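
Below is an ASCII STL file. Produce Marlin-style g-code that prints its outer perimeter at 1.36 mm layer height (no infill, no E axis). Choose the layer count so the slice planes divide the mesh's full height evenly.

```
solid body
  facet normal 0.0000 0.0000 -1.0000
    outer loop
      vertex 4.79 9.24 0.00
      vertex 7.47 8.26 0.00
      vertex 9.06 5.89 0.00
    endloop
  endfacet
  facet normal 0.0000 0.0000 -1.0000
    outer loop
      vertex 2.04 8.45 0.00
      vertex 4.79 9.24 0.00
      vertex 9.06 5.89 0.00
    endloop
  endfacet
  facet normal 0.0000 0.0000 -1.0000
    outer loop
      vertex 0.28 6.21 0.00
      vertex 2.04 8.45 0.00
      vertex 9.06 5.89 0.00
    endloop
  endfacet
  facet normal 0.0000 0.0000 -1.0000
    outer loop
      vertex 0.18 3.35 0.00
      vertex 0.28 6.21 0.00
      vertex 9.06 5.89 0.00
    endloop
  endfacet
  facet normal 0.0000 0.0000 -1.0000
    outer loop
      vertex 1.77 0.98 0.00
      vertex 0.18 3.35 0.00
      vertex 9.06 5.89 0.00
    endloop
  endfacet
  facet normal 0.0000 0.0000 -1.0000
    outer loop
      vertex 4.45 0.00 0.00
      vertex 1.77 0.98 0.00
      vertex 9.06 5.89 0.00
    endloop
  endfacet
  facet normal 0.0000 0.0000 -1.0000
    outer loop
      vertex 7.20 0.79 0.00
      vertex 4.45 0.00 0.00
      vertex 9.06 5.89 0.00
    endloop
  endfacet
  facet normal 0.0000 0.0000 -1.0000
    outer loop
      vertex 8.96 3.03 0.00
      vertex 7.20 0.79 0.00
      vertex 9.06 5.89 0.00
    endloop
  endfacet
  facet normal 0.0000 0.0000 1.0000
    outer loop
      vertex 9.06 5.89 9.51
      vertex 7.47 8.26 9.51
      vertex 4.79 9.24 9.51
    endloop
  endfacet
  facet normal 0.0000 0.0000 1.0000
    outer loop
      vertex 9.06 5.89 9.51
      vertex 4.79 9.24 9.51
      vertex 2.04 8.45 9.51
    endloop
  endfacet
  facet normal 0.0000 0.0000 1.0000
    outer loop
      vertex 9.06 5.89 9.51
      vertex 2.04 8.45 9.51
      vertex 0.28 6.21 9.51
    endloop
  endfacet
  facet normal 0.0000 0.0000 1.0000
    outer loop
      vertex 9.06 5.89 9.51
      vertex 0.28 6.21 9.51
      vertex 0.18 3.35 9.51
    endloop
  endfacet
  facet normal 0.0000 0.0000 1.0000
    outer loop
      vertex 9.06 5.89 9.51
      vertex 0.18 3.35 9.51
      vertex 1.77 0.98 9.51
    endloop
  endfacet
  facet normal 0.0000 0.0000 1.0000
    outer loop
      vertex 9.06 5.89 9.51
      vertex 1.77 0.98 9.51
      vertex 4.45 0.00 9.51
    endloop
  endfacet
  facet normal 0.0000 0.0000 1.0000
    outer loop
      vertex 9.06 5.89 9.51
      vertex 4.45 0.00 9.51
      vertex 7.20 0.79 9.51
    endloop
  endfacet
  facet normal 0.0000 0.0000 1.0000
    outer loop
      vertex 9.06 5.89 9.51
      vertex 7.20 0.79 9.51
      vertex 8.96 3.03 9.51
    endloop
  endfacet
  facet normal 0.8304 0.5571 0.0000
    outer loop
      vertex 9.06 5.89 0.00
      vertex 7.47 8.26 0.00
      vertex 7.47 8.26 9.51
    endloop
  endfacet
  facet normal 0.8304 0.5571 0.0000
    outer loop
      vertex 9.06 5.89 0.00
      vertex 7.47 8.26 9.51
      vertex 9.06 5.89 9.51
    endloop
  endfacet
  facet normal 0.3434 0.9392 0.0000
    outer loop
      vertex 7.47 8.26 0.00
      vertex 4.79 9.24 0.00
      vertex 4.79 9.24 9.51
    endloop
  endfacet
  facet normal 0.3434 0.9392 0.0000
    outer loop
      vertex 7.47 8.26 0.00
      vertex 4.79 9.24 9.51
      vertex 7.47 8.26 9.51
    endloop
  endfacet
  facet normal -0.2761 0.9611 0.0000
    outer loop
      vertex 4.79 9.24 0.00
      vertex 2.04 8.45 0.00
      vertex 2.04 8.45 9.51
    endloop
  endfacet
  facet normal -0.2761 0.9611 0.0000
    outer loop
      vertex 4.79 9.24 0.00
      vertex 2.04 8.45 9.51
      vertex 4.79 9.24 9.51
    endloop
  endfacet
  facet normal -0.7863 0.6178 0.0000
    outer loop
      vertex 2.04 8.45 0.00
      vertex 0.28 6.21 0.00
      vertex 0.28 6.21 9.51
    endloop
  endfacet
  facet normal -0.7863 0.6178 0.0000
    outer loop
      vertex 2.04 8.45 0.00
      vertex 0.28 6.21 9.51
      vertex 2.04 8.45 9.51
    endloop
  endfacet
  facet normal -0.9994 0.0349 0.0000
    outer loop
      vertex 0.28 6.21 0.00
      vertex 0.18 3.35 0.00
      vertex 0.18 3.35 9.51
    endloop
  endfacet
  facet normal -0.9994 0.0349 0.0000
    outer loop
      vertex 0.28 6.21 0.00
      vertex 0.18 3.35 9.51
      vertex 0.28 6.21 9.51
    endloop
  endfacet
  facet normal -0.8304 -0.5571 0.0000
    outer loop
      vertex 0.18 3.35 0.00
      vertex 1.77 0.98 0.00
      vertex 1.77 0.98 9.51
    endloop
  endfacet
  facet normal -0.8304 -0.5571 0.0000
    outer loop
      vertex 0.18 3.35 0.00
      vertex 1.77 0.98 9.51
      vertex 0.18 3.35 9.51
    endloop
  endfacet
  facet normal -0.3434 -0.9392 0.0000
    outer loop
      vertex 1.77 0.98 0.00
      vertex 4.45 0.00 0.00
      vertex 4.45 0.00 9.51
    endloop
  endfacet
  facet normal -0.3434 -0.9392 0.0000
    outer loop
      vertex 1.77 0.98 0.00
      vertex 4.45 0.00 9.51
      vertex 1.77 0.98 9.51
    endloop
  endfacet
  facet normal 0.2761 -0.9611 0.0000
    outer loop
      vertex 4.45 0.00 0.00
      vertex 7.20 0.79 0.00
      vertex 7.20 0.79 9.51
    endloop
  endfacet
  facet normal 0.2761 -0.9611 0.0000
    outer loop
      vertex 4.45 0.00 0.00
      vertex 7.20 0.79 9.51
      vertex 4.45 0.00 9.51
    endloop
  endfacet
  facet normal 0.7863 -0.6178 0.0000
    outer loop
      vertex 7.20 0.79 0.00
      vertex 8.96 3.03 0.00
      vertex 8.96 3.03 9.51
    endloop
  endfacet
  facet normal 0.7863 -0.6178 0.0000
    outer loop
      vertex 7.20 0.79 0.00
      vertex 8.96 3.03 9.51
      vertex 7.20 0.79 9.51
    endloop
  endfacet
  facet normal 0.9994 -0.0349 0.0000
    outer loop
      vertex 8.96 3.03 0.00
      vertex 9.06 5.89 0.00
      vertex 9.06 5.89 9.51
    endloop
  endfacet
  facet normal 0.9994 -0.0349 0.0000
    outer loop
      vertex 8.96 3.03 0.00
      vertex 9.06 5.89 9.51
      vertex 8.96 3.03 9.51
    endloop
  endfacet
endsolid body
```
; perimeter-only toolpath
G21 ; units = mm
G90 ; absolute positioning
G28 ; home
; layer 1
G0 Z1.36
G0 X9.06 Y5.89
G1 X7.47 Y8.26
G1 X4.79 Y9.24
G1 X2.04 Y8.45
G1 X0.28 Y6.21
G1 X0.18 Y3.35
G1 X1.77 Y0.98
G1 X4.45 Y0.00
G1 X7.20 Y0.79
G1 X8.96 Y3.03
G1 X9.06 Y5.89
; layer 2
G0 Z2.72
G0 X9.06 Y5.89
G1 X7.47 Y8.26
G1 X4.79 Y9.24
G1 X2.04 Y8.45
G1 X0.28 Y6.21
G1 X0.18 Y3.35
G1 X1.77 Y0.98
G1 X4.45 Y0.00
G1 X7.20 Y0.79
G1 X8.96 Y3.03
G1 X9.06 Y5.89
; layer 3
G0 Z4.08
G0 X9.06 Y5.89
G1 X7.47 Y8.26
G1 X4.79 Y9.24
G1 X2.04 Y8.45
G1 X0.28 Y6.21
G1 X0.18 Y3.35
G1 X1.77 Y0.98
G1 X4.45 Y0.00
G1 X7.20 Y0.79
G1 X8.96 Y3.03
G1 X9.06 Y5.89
; layer 4
G0 Z5.43
G0 X9.06 Y5.89
G1 X7.47 Y8.26
G1 X4.79 Y9.24
G1 X2.04 Y8.45
G1 X0.28 Y6.21
G1 X0.18 Y3.35
G1 X1.77 Y0.98
G1 X4.45 Y0.00
G1 X7.20 Y0.79
G1 X8.96 Y3.03
G1 X9.06 Y5.89
; layer 5
G0 Z6.79
G0 X9.06 Y5.89
G1 X7.47 Y8.26
G1 X4.79 Y9.24
G1 X2.04 Y8.45
G1 X0.28 Y6.21
G1 X0.18 Y3.35
G1 X1.77 Y0.98
G1 X4.45 Y0.00
G1 X7.20 Y0.79
G1 X8.96 Y3.03
G1 X9.06 Y5.89
; layer 6
G0 Z8.15
G0 X9.06 Y5.89
G1 X7.47 Y8.26
G1 X4.79 Y9.24
G1 X2.04 Y8.45
G1 X0.28 Y6.21
G1 X0.18 Y3.35
G1 X1.77 Y0.98
G1 X4.45 Y0.00
G1 X7.20 Y0.79
G1 X8.96 Y3.03
G1 X9.06 Y5.89
; layer 7
G0 Z9.51
G0 X9.06 Y5.89
G1 X7.47 Y8.26
G1 X4.79 Y9.24
G1 X2.04 Y8.45
G1 X0.28 Y6.21
G1 X0.18 Y3.35
G1 X1.77 Y0.98
G1 X4.45 Y0.00
G1 X7.20 Y0.79
G1 X8.96 Y3.03
G1 X9.06 Y5.89
M2 ; end

The solid is a regular 10-sided prism (a cylinder approximated with 10 flat sides), circumscribed radius ≈ 4.62 mm, height ≈ 9.51 mm. Slicing at Δz = 1.36 mm — 7 equal slices spanning the solid's height, so layer i sits at z = i·h/7 — gives 7 non-empty perimeters. Each is a 10-segment closed polygon; G0 lifts to the layer z and rapids to the start vertex, then G1 traces the edges.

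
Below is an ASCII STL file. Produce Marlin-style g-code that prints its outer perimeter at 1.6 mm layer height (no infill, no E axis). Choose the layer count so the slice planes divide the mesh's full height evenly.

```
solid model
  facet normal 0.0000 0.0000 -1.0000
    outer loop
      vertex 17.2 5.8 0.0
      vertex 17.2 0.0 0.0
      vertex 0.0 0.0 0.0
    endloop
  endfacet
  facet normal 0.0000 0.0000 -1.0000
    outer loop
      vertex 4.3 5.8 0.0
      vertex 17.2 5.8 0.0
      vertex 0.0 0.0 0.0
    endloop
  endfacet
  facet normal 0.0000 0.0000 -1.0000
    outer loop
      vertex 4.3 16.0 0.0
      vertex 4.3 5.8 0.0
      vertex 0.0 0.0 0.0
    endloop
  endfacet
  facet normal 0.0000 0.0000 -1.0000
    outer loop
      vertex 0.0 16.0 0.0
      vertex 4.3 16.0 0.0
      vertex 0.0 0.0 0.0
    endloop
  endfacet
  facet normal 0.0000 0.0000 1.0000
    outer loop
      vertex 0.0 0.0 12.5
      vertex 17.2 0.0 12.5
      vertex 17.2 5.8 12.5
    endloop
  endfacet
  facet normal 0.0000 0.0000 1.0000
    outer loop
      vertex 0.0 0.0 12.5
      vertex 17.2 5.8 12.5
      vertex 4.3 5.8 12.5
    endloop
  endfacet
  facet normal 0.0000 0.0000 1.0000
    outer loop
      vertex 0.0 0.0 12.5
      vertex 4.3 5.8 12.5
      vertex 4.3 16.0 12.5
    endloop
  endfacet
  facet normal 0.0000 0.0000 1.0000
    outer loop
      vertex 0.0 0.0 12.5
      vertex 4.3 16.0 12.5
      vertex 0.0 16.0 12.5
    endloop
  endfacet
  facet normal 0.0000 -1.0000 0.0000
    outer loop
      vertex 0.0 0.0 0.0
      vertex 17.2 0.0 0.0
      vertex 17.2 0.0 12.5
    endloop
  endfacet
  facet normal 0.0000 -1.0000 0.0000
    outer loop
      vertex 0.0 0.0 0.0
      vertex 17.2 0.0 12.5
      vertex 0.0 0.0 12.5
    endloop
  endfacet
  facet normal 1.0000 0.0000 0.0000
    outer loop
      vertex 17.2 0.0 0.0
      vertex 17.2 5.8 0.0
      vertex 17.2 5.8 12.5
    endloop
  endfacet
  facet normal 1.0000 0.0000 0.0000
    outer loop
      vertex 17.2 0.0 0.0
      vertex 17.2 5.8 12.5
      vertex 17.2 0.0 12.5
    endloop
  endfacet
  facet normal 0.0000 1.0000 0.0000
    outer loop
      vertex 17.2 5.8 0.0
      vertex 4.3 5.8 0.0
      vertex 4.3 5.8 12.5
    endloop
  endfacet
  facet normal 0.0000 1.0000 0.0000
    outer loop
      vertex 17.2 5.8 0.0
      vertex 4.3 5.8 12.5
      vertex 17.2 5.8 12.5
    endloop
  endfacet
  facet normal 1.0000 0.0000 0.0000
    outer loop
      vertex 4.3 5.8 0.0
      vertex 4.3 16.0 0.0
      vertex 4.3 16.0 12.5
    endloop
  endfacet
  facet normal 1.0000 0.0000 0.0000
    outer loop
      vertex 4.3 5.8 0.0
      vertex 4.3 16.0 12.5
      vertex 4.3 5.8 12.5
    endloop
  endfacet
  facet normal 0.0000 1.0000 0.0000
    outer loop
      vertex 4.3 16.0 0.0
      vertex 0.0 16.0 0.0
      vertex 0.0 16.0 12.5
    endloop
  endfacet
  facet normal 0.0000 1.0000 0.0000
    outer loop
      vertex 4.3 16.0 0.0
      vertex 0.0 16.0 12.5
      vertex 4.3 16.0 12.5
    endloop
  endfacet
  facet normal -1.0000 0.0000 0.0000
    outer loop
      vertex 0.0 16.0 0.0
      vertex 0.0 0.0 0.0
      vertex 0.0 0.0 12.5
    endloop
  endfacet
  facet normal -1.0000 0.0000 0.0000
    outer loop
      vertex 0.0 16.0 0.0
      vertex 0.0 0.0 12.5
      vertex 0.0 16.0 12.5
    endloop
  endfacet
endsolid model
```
; perimeter-only toolpath
G21 ; units = mm
G90 ; absolute positioning
G28 ; home
; layer 1
G0 Z1.6
G0 X0.0 Y0.0
G1 X17.2 Y0.0
G1 X17.2 Y5.8
G1 X4.3 Y5.8
G1 X4.3 Y16.0
G1 X0.0 Y16.0
G1 X0.0 Y0.0
; layer 2
G0 Z3.1
G0 X0.0 Y0.0
G1 X17.2 Y0.0
G1 X17.2 Y5.8
G1 X4.3 Y5.8
G1 X4.3 Y16.0
G1 X0.0 Y16.0
G1 X0.0 Y0.0
; layer 3
G0 Z4.7
G0 X0.0 Y0.0
G1 X17.2 Y0.0
G1 X17.2 Y5.8
G1 X4.3 Y5.8
G1 X4.3 Y16.0
G1 X0.0 Y16.0
G1 X0.0 Y0.0
; layer 4
G0 Z6.2
G0 X0.0 Y0.0
G1 X17.2 Y0.0
G1 X17.2 Y5.8
G1 X4.3 Y5.8
G1 X4.3 Y16.0
G1 X0.0 Y16.0
G1 X0.0 Y0.0
; layer 5
G0 Z7.8
G0 X0.0 Y0.0
G1 X17.2 Y0.0
G1 X17.2 Y5.8
G1 X4.3 Y5.8
G1 X4.3 Y16.0
G1 X0.0 Y16.0
G1 X0.0 Y0.0
; layer 6
G0 Z9.4
G0 X0.0 Y0.0
G1 X17.2 Y0.0
G1 X17.2 Y5.8
G1 X4.3 Y5.8
G1 X4.3 Y16.0
G1 X0.0 Y16.0
G1 X0.0 Y0.0
; layer 7
G0 Z10.9
G0 X0.0 Y0.0
G1 X17.2 Y0.0
G1 X17.2 Y5.8
G1 X4.3 Y5.8
G1 X4.3 Y16.0
G1 X0.0 Y16.0
G1 X0.0 Y0.0
; layer 8
G0 Z12.5
G0 X0.0 Y0.0
G1 X17.2 Y0.0
G1 X17.2 Y5.8
G1 X4.3 Y5.8
G1 X4.3 Y16.0
G1 X0.0 Y16.0
G1 X0.0 Y0.0
M2 ; end

The solid is an L-shaped prism: outer 17.2 × 16 mm, arm thicknesses ≈ 5.8 mm (horizontal) and 4.3 mm (vertical), extruded 12.5 mm in z. Slicing at Δz = 1.6 mm — 8 equal slices spanning the solid's height, so layer i sits at z = i·h/8 — gives 8 non-empty perimeters. Each is a 6-segment closed polygon; G0 lifts to the layer z and rapids to the start vertex, then G1 traces the edges.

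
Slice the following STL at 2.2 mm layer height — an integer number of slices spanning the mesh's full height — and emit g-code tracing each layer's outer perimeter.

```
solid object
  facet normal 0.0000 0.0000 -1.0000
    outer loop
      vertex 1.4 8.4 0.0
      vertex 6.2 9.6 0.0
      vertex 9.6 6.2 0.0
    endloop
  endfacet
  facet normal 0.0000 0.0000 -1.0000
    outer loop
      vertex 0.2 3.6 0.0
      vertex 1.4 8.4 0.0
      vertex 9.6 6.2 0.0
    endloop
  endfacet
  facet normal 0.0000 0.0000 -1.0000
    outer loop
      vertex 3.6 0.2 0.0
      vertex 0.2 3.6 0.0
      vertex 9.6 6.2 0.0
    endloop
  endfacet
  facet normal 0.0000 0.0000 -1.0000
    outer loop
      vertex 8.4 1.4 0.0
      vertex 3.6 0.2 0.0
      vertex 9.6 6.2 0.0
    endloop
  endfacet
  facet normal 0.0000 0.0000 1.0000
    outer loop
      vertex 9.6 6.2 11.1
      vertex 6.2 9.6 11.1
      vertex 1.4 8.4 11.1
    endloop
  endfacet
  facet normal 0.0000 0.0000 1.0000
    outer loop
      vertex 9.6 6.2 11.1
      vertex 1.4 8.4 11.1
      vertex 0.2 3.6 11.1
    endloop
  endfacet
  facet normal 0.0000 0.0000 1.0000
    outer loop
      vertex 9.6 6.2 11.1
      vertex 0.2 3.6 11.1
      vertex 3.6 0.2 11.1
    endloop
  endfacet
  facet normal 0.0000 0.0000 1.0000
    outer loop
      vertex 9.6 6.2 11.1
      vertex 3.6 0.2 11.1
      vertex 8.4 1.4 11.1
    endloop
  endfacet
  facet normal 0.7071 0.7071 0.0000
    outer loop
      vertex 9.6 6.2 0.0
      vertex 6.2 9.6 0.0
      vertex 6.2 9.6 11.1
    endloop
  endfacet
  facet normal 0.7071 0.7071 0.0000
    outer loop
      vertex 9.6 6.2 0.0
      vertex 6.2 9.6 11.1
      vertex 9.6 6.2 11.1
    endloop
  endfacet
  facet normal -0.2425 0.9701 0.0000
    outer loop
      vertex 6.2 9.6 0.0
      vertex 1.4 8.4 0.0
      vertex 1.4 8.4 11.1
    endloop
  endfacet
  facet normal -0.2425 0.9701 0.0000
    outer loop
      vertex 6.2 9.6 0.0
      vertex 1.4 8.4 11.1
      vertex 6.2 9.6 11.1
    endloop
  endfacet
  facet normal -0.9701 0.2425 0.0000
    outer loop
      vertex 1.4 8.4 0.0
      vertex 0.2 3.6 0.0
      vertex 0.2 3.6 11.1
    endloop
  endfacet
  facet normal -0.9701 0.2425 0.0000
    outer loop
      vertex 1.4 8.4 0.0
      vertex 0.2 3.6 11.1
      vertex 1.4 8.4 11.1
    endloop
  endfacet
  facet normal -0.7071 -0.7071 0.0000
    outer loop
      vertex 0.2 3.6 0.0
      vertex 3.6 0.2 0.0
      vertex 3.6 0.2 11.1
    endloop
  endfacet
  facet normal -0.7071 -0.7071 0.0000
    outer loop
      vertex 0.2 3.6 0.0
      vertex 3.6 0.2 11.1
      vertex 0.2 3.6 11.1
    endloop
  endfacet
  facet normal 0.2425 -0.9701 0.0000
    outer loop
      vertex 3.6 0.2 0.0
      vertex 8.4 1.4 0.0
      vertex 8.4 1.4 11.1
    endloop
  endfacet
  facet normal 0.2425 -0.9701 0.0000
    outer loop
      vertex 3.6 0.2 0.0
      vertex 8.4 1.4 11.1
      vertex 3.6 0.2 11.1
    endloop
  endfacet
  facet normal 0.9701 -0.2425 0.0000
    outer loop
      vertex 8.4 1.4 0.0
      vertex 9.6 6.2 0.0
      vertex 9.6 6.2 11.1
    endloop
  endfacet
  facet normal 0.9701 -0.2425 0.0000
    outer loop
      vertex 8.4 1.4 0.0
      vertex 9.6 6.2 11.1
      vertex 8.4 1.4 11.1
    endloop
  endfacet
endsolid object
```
; perimeter-only toolpath
G21 ; units = mm
G90 ; absolute positioning
G28 ; home
; layer 1
G0 Z2.2
G0 X9.6 Y6.2
G1 X6.2 Y9.6
G1 X1.4 Y8.4
G1 X0.2 Y3.6
G1 X3.6 Y0.2
G1 X8.4 Y1.4
G1 X9.6 Y6.2
; layer 2
G0 Z4.4
G0 X9.6 Y6.2
G1 X6.2 Y9.6
G1 X1.4 Y8.4
G1 X0.2 Y3.6
G1 X3.6 Y0.2
G1 X8.4 Y1.4
G1 X9.6 Y6.2
; layer 3
G0 Z6.7
G0 X9.6 Y6.2
G1 X6.2 Y9.6
G1 X1.4 Y8.4
G1 X0.2 Y3.6
G1 X3.6 Y0.2
G1 X8.4 Y1.4
G1 X9.6 Y6.2
; layer 4
G0 Z8.9
G0 X9.6 Y6.2
G1 X6.2 Y9.6
G1 X1.4 Y8.4
G1 X0.2 Y3.6
G1 X3.6 Y0.2
G1 X8.4 Y1.4
G1 X9.6 Y6.2
; layer 5
G0 Z11.1
G0 X9.6 Y6.2
G1 X6.2 Y9.6
G1 X1.4 Y8.4
G1 X0.2 Y3.6
G1 X3.6 Y0.2
G1 X8.4 Y1.4
G1 X9.6 Y6.2
M2 ; end

The solid is a regular 6-sided prism (a cylinder approximated with 6 flat sides), circumscribed radius ≈ 4.9 mm, height ≈ 11.1 mm. Slicing at Δz = 2.2 mm — 5 equal slices spanning the solid's height, so layer i sits at z = i·h/5 — gives 5 non-empty perimeters. Each is a 6-segment closed polygon; G0 lifts to the layer z and rapids to the start vertex, then G1 traces the edges.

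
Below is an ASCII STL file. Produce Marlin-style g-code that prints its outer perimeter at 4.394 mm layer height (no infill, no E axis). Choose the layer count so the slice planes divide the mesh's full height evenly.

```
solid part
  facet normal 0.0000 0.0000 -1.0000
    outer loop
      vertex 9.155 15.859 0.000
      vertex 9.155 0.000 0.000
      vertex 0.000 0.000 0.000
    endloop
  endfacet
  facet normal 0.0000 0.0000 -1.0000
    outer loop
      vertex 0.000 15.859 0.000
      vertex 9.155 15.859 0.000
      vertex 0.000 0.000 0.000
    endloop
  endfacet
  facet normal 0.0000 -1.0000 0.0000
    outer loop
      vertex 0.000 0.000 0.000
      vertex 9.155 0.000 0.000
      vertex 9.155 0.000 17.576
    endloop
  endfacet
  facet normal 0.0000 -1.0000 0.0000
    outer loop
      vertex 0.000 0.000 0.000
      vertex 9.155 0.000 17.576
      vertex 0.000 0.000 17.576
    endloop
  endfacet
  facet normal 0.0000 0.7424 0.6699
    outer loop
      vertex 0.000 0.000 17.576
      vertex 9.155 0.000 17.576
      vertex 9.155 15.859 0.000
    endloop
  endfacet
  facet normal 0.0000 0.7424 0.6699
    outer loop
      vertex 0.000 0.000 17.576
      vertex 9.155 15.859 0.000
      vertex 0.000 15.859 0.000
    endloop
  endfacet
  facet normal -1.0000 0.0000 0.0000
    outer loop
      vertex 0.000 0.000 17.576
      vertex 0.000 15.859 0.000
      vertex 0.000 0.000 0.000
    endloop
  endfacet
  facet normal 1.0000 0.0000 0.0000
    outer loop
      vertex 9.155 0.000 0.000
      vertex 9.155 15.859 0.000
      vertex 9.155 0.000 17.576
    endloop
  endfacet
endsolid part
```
; perimeter-only toolpath
G21 ; units = mm
G90 ; absolute positioning
G28 ; home
; layer 1
G0 Z4.394
G0 X0.000 Y0.000
G1 X9.155 Y0.000
G1 X9.155 Y11.894
G1 X0.000 Y11.894
G1 X0.000 Y0.000
; layer 2
G0 Z8.788
G0 X0.000 Y0.000
G1 X9.155 Y0.000
G1 X9.155 Y7.929
G1 X0.000 Y7.929
G1 X0.000 Y0.000
; layer 3
G0 Z13.182
G0 X0.000 Y0.000
G1 X9.155 Y0.000
G1 X9.155 Y3.965
G1 X0.000 Y3.965
G1 X0.000 Y0.000
M2 ; end

The solid is a wedge (ramp): 9.15 × 15.9 mm base, rising to 17.6 mm along the y=0 edge and sloping linearly to z=0 at y=15.9. Slicing at Δz = 4.394 mm — 4 equal slices spanning the solid's height, so layer i sits at z = i·h/4 — gives 3 non-empty perimeters. Each is a 4-segment closed polygon; G0 lifts to the layer z and rapids to the start vertex, then G1 traces the edges. The cross-section shrinks linearly with z (the slice at the apex is degenerate and omitted).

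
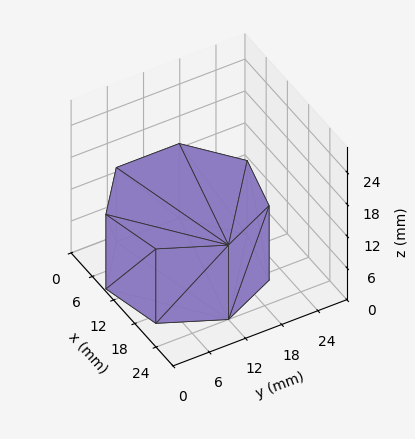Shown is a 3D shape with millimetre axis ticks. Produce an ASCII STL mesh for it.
Reading the render: the shape is a regular 7-sided prism (a cylinder approximated with 7 flat sides), circumscribed radius ≈ 12 mm, height ≈ 14 mm (dimensions read to the nearest mm from the axis ticks). For the STL, each face is triangulated and given an outward normal.

solid part
  facet normal 0.0000 0.0000 -1.0000
    outer loop
      vertex 9.33 23.70 0.00
      vertex 19.48 21.38 0.00
      vertex 24.00 12.00 0.00
    endloop
  endfacet
  facet normal 0.0000 0.0000 -1.0000
    outer loop
      vertex 1.19 17.21 0.00
      vertex 9.33 23.70 0.00
      vertex 24.00 12.00 0.00
    endloop
  endfacet
  facet normal 0.0000 0.0000 -1.0000
    outer loop
      vertex 1.19 6.79 0.00
      vertex 1.19 17.21 0.00
      vertex 24.00 12.00 0.00
    endloop
  endfacet
  facet normal 0.0000 0.0000 -1.0000
    outer loop
      vertex 9.33 0.30 0.00
      vertex 1.19 6.79 0.00
      vertex 24.00 12.00 0.00
    endloop
  endfacet
  facet normal 0.0000 0.0000 -1.0000
    outer loop
      vertex 19.48 2.62 0.00
      vertex 9.33 0.30 0.00
      vertex 24.00 12.00 0.00
    endloop
  endfacet
  facet normal 0.0000 0.0000 1.0000
    outer loop
      vertex 24.00 12.00 14.00
      vertex 19.48 21.38 14.00
      vertex 9.33 23.70 14.00
    endloop
  endfacet
  facet normal 0.0000 0.0000 1.0000
    outer loop
      vertex 24.00 12.00 14.00
      vertex 9.33 23.70 14.00
      vertex 1.19 17.21 14.00
    endloop
  endfacet
  facet normal 0.0000 0.0000 1.0000
    outer loop
      vertex 24.00 12.00 14.00
      vertex 1.19 17.21 14.00
      vertex 1.19 6.79 14.00
    endloop
  endfacet
  facet normal 0.0000 0.0000 1.0000
    outer loop
      vertex 24.00 12.00 14.00
      vertex 1.19 6.79 14.00
      vertex 9.33 0.30 14.00
    endloop
  endfacet
  facet normal 0.0000 0.0000 1.0000
    outer loop
      vertex 24.00 12.00 14.00
      vertex 9.33 0.30 14.00
      vertex 19.48 2.62 14.00
    endloop
  endfacet
  facet normal 0.9009 0.4341 0.0000
    outer loop
      vertex 24.00 12.00 0.00
      vertex 19.48 21.38 0.00
      vertex 19.48 21.38 14.00
    endloop
  endfacet
  facet normal 0.9009 0.4341 0.0000
    outer loop
      vertex 24.00 12.00 0.00
      vertex 19.48 21.38 14.00
      vertex 24.00 12.00 14.00
    endloop
  endfacet
  facet normal 0.2228 0.9749 0.0000
    outer loop
      vertex 19.48 21.38 0.00
      vertex 9.33 23.70 0.00
      vertex 9.33 23.70 14.00
    endloop
  endfacet
  facet normal 0.2228 0.9749 0.0000
    outer loop
      vertex 19.48 21.38 0.00
      vertex 9.33 23.70 14.00
      vertex 19.48 21.38 14.00
    endloop
  endfacet
  facet normal -0.6234 0.7819 0.0000
    outer loop
      vertex 9.33 23.70 0.00
      vertex 1.19 17.21 0.00
      vertex 1.19 17.21 14.00
    endloop
  endfacet
  facet normal -0.6234 0.7819 0.0000
    outer loop
      vertex 9.33 23.70 0.00
      vertex 1.19 17.21 14.00
      vertex 9.33 23.70 14.00
    endloop
  endfacet
  facet normal -1.0000 0.0000 0.0000
    outer loop
      vertex 1.19 17.21 0.00
      vertex 1.19 6.79 0.00
      vertex 1.19 6.79 14.00
    endloop
  endfacet
  facet normal -1.0000 0.0000 0.0000
    outer loop
      vertex 1.19 17.21 0.00
      vertex 1.19 6.79 14.00
      vertex 1.19 17.21 14.00
    endloop
  endfacet
  facet normal -0.6234 -0.7819 0.0000
    outer loop
      vertex 1.19 6.79 0.00
      vertex 9.33 0.30 0.00
      vertex 9.33 0.30 14.00
    endloop
  endfacet
  facet normal -0.6234 -0.7819 0.0000
    outer loop
      vertex 1.19 6.79 0.00
      vertex 9.33 0.30 14.00
      vertex 1.19 6.79 14.00
    endloop
  endfacet
  facet normal 0.2228 -0.9749 0.0000
    outer loop
      vertex 9.33 0.30 0.00
      vertex 19.48 2.62 0.00
      vertex 19.48 2.62 14.00
    endloop
  endfacet
  facet normal 0.2228 -0.9749 0.0000
    outer loop
      vertex 9.33 0.30 0.00
      vertex 19.48 2.62 14.00
      vertex 9.33 0.30 14.00
    endloop
  endfacet
  facet normal 0.9009 -0.4341 0.0000
    outer loop
      vertex 19.48 2.62 0.00
      vertex 24.00 12.00 0.00
      vertex 24.00 12.00 14.00
    endloop
  endfacet
  facet normal 0.9009 -0.4341 0.0000
    outer loop
      vertex 19.48 2.62 0.00
      vertex 24.00 12.00 14.00
      vertex 19.48 2.62 14.00
    endloop
  endfacet
endsolid part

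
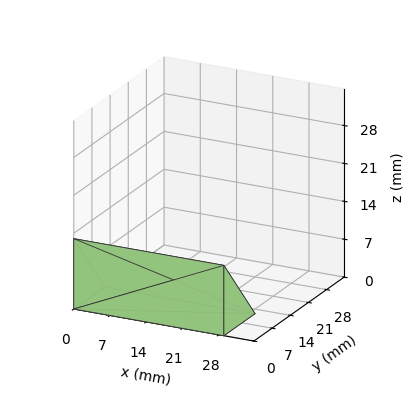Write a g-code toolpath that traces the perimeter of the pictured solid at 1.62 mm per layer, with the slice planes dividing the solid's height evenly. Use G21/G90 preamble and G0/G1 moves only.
Reading the render: the shape is a wedge (ramp): 29 × 12 mm base, rising to 13 mm along the y=0 edge and sloping linearly to z=0 at y=12 (dimensions read to the nearest mm from the axis ticks). For the g-code, the solid's height is divided into equal slices at the stated Δz and each level perimeter traced with G1 moves after a G0 lift.

; perimeter-only toolpath
G21 ; units = mm
G90 ; absolute positioning
G28 ; home
; layer 1
G0 Z1.62
G0 X0.00 Y0.00
G1 X29.00 Y0.00
G1 X29.00 Y10.50
G1 X0.00 Y10.50
G1 X0.00 Y0.00
; layer 2
G0 Z3.25
G0 X0.00 Y0.00
G1 X29.00 Y0.00
G1 X29.00 Y9.00
G1 X0.00 Y9.00
G1 X0.00 Y0.00
; layer 3
G0 Z4.88
G0 X0.00 Y0.00
G1 X29.00 Y0.00
G1 X29.00 Y7.50
G1 X0.00 Y7.50
G1 X0.00 Y0.00
; layer 4
G0 Z6.50
G0 X0.00 Y0.00
G1 X29.00 Y0.00
G1 X29.00 Y6.00
G1 X0.00 Y6.00
G1 X0.00 Y0.00
; layer 5
G0 Z8.12
G0 X0.00 Y0.00
G1 X29.00 Y0.00
G1 X29.00 Y4.50
G1 X0.00 Y4.50
G1 X0.00 Y0.00
; layer 6
G0 Z9.75
G0 X0.00 Y0.00
G1 X29.00 Y0.00
G1 X29.00 Y3.00
G1 X0.00 Y3.00
G1 X0.00 Y0.00
; layer 7
G0 Z11.38
G0 X0.00 Y0.00
G1 X29.00 Y0.00
G1 X29.00 Y1.50
G1 X0.00 Y1.50
G1 X0.00 Y0.00
M2 ; end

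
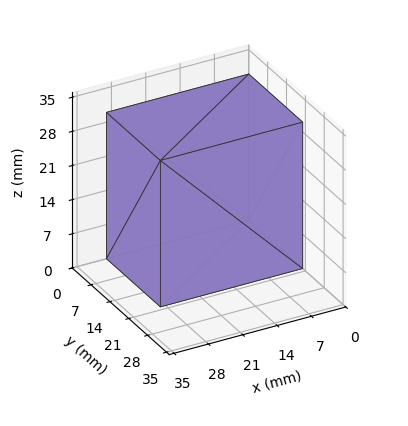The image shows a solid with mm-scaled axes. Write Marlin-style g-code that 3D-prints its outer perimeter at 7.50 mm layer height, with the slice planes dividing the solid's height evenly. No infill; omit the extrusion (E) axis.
Reading the render: the shape is a rectangular box, roughly 29 × 20 mm footprint and 30 mm tall (dimensions read to the nearest mm from the axis ticks). For the g-code, the solid's height is divided into equal slices at the stated Δz and each level perimeter traced with G1 moves after a G0 lift.

; perimeter-only toolpath
G21 ; units = mm
G90 ; absolute positioning
G28 ; home
; layer 1
G0 Z7.50
G0 X0.00 Y0.00
G1 X29.00 Y0.00
G1 X29.00 Y20.00
G1 X0.00 Y20.00
G1 X0.00 Y0.00
; layer 2
G0 Z15.00
G0 X0.00 Y0.00
G1 X29.00 Y0.00
G1 X29.00 Y20.00
G1 X0.00 Y20.00
G1 X0.00 Y0.00
; layer 3
G0 Z22.50
G0 X0.00 Y0.00
G1 X29.00 Y0.00
G1 X29.00 Y20.00
G1 X0.00 Y20.00
G1 X0.00 Y0.00
; layer 4
G0 Z30.00
G0 X0.00 Y0.00
G1 X29.00 Y0.00
G1 X29.00 Y20.00
G1 X0.00 Y20.00
G1 X0.00 Y0.00
M2 ; end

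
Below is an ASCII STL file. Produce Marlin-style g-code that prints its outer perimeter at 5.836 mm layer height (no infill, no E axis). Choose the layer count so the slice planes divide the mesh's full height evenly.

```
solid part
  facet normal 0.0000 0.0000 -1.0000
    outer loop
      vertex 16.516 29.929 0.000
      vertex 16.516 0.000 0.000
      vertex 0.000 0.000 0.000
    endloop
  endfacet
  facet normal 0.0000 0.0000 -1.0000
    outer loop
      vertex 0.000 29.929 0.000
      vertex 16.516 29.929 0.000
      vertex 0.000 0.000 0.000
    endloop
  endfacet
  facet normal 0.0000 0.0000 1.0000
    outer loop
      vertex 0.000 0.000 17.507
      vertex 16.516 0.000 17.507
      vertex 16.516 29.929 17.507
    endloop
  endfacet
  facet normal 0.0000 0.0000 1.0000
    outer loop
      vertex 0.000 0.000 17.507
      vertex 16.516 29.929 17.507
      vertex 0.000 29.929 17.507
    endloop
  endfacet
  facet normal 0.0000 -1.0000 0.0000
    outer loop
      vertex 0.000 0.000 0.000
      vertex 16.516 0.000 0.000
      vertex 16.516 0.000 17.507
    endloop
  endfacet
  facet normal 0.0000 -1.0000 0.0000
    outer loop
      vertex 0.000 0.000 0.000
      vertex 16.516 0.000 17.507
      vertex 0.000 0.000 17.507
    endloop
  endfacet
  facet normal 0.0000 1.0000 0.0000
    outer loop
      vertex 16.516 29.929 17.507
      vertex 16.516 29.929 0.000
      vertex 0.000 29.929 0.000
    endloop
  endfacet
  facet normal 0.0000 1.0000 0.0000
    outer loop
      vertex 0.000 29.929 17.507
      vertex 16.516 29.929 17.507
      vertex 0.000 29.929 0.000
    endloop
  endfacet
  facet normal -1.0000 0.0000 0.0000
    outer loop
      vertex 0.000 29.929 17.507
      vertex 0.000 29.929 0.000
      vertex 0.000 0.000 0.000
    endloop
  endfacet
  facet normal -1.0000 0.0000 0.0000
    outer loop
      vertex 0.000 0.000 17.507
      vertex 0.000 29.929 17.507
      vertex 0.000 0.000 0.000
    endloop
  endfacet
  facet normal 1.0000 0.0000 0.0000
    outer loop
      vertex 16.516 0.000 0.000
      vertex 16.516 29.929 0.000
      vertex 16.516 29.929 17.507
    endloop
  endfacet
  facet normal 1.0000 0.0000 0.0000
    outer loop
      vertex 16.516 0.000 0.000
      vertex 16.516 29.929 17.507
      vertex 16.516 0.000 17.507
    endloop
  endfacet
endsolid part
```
; perimeter-only toolpath
G21 ; units = mm
G90 ; absolute positioning
G28 ; home
; layer 1
G0 Z5.836
G0 X0.000 Y0.000
G1 X16.516 Y0.000
G1 X16.516 Y29.929
G1 X0.000 Y29.929
G1 X0.000 Y0.000
; layer 2
G0 Z11.671
G0 X0.000 Y0.000
G1 X16.516 Y0.000
G1 X16.516 Y29.929
G1 X0.000 Y29.929
G1 X0.000 Y0.000
; layer 3
G0 Z17.507
G0 X0.000 Y0.000
G1 X16.516 Y0.000
G1 X16.516 Y29.929
G1 X0.000 Y29.929
G1 X0.000 Y0.000
M2 ; end

The solid is a rectangular box, roughly 16.5 × 29.9 mm footprint and 17.5 mm tall. Slicing at Δz = 5.836 mm — 3 equal slices spanning the solid's height, so layer i sits at z = i·h/3 — gives 3 non-empty perimeters. Each is a 4-segment closed polygon; G0 lifts to the layer z and rapids to the start vertex, then G1 traces the edges.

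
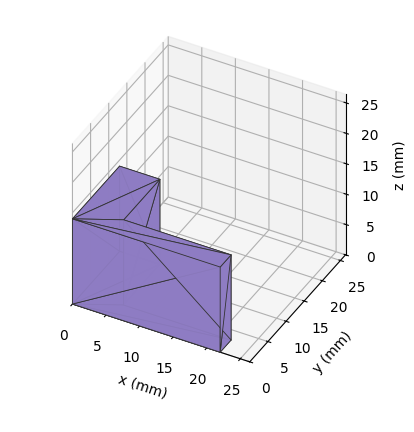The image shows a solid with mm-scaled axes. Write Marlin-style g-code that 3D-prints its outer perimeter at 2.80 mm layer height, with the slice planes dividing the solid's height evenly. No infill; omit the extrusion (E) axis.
Reading the render: the shape is an L-shaped prism: outer 22 × 13 mm, arm thicknesses ≈ 3 mm (horizontal) and 6 mm (vertical), extruded 14 mm in z (dimensions read to the nearest mm from the axis ticks). For the g-code, the solid's height is divided into equal slices at the stated Δz and each level perimeter traced with G1 moves after a G0 lift.

; perimeter-only toolpath
G21 ; units = mm
G90 ; absolute positioning
G28 ; home
; layer 1
G0 Z2.80
G0 X0.00 Y0.00
G1 X22.00 Y0.00
G1 X22.00 Y3.00
G1 X6.00 Y3.00
G1 X6.00 Y13.00
G1 X0.00 Y13.00
G1 X0.00 Y0.00
; layer 2
G0 Z5.60
G0 X0.00 Y0.00
G1 X22.00 Y0.00
G1 X22.00 Y3.00
G1 X6.00 Y3.00
G1 X6.00 Y13.00
G1 X0.00 Y13.00
G1 X0.00 Y0.00
; layer 3
G0 Z8.40
G0 X0.00 Y0.00
G1 X22.00 Y0.00
G1 X22.00 Y3.00
G1 X6.00 Y3.00
G1 X6.00 Y13.00
G1 X0.00 Y13.00
G1 X0.00 Y0.00
; layer 4
G0 Z11.20
G0 X0.00 Y0.00
G1 X22.00 Y0.00
G1 X22.00 Y3.00
G1 X6.00 Y3.00
G1 X6.00 Y13.00
G1 X0.00 Y13.00
G1 X0.00 Y0.00
; layer 5
G0 Z14.00
G0 X0.00 Y0.00
G1 X22.00 Y0.00
G1 X22.00 Y3.00
G1 X6.00 Y3.00
G1 X6.00 Y13.00
G1 X0.00 Y13.00
G1 X0.00 Y0.00
M2 ; end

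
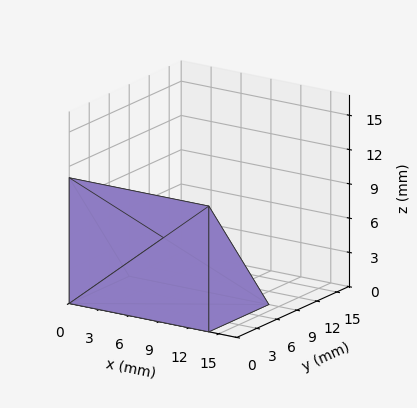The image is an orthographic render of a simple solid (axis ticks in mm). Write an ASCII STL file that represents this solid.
Reading the render: the shape is a wedge (ramp): 14 × 9 mm base, rising to 11 mm along the y=0 edge and sloping linearly to z=0 at y=9 (dimensions read to the nearest mm from the axis ticks). For the STL, each face is triangulated and given an outward normal.

solid part
  facet normal 0.0000 0.0000 -1.0000
    outer loop
      vertex 14.0 9.0 0.0
      vertex 14.0 0.0 0.0
      vertex 0.0 0.0 0.0
    endloop
  endfacet
  facet normal 0.0000 0.0000 -1.0000
    outer loop
      vertex 0.0 9.0 0.0
      vertex 14.0 9.0 0.0
      vertex 0.0 0.0 0.0
    endloop
  endfacet
  facet normal 0.0000 -1.0000 0.0000
    outer loop
      vertex 0.0 0.0 0.0
      vertex 14.0 0.0 0.0
      vertex 14.0 0.0 11.0
    endloop
  endfacet
  facet normal 0.0000 -1.0000 0.0000
    outer loop
      vertex 0.0 0.0 0.0
      vertex 14.0 0.0 11.0
      vertex 0.0 0.0 11.0
    endloop
  endfacet
  facet normal 0.0000 0.7740 0.6332
    outer loop
      vertex 0.0 0.0 11.0
      vertex 14.0 0.0 11.0
      vertex 14.0 9.0 0.0
    endloop
  endfacet
  facet normal 0.0000 0.7740 0.6332
    outer loop
      vertex 0.0 0.0 11.0
      vertex 14.0 9.0 0.0
      vertex 0.0 9.0 0.0
    endloop
  endfacet
  facet normal -1.0000 0.0000 0.0000
    outer loop
      vertex 0.0 0.0 11.0
      vertex 0.0 9.0 0.0
      vertex 0.0 0.0 0.0
    endloop
  endfacet
  facet normal 1.0000 0.0000 0.0000
    outer loop
      vertex 14.0 0.0 0.0
      vertex 14.0 9.0 0.0
      vertex 14.0 0.0 11.0
    endloop
  endfacet
endsolid part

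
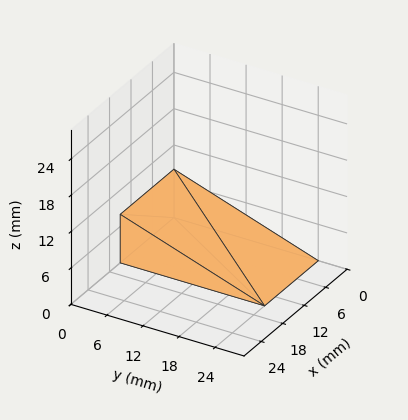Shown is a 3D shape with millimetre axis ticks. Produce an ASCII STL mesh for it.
Reading the render: the shape is a wedge (ramp): 15 × 24 mm base, rising to 8 mm along the y=0 edge and sloping linearly to z=0 at y=24 (dimensions read to the nearest mm from the axis ticks). For the STL, each face is triangulated and given an outward normal.

solid part
  facet normal 0.0000 0.0000 -1.0000
    outer loop
      vertex 15.0 24.0 0.0
      vertex 15.0 0.0 0.0
      vertex 0.0 0.0 0.0
    endloop
  endfacet
  facet normal 0.0000 0.0000 -1.0000
    outer loop
      vertex 0.0 24.0 0.0
      vertex 15.0 24.0 0.0
      vertex 0.0 0.0 0.0
    endloop
  endfacet
  facet normal 0.0000 -1.0000 0.0000
    outer loop
      vertex 0.0 0.0 0.0
      vertex 15.0 0.0 0.0
      vertex 15.0 0.0 8.0
    endloop
  endfacet
  facet normal 0.0000 -1.0000 0.0000
    outer loop
      vertex 0.0 0.0 0.0
      vertex 15.0 0.0 8.0
      vertex 0.0 0.0 8.0
    endloop
  endfacet
  facet normal 0.0000 0.3162 0.9487
    outer loop
      vertex 0.0 0.0 8.0
      vertex 15.0 0.0 8.0
      vertex 15.0 24.0 0.0
    endloop
  endfacet
  facet normal 0.0000 0.3162 0.9487
    outer loop
      vertex 0.0 0.0 8.0
      vertex 15.0 24.0 0.0
      vertex 0.0 24.0 0.0
    endloop
  endfacet
  facet normal -1.0000 0.0000 0.0000
    outer loop
      vertex 0.0 0.0 8.0
      vertex 0.0 24.0 0.0
      vertex 0.0 0.0 0.0
    endloop
  endfacet
  facet normal 1.0000 0.0000 0.0000
    outer loop
      vertex 15.0 0.0 0.0
      vertex 15.0 24.0 0.0
      vertex 15.0 0.0 8.0
    endloop
  endfacet
endsolid part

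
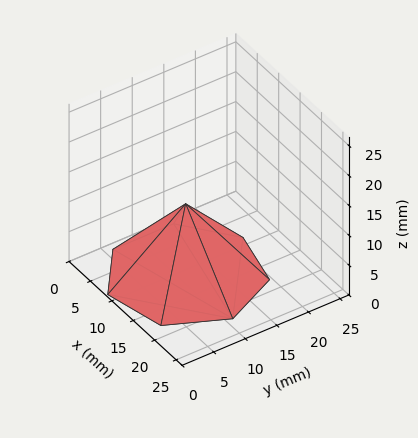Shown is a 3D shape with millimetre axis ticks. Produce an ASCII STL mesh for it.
Reading the render: the shape is a regular 7-sided pyramid, base circumscribed radius ≈ 11 mm, apex at z ≈ 12 mm (dimensions read to the nearest mm from the axis ticks). For the STL, each face is triangulated and given an outward normal.

solid part
  facet normal 0.0000 0.0000 -1.0000
    outer loop
      vertex 8.6 21.7 0.0
      vertex 17.9 19.6 0.0
      vertex 22.0 11.0 0.0
    endloop
  endfacet
  facet normal 0.0000 0.0000 -1.0000
    outer loop
      vertex 1.1 15.8 0.0
      vertex 8.6 21.7 0.0
      vertex 22.0 11.0 0.0
    endloop
  endfacet
  facet normal 0.0000 0.0000 -1.0000
    outer loop
      vertex 1.1 6.2 0.0
      vertex 1.1 15.8 0.0
      vertex 22.0 11.0 0.0
    endloop
  endfacet
  facet normal 0.0000 0.0000 -1.0000
    outer loop
      vertex 8.6 0.3 0.0
      vertex 1.1 6.2 0.0
      vertex 22.0 11.0 0.0
    endloop
  endfacet
  facet normal 0.0000 0.0000 -1.0000
    outer loop
      vertex 17.9 2.4 0.0
      vertex 8.6 0.3 0.0
      vertex 22.0 11.0 0.0
    endloop
  endfacet
  facet normal 0.6955 0.3316 0.6375
    outer loop
      vertex 22.0 11.0 0.0
      vertex 17.9 19.6 0.0
      vertex 11.0 11.0 12.0
    endloop
  endfacet
  facet normal 0.1698 0.7522 0.6367
    outer loop
      vertex 17.9 19.6 0.0
      vertex 8.6 21.7 0.0
      vertex 11.0 11.0 12.0
    endloop
  endfacet
  facet normal -0.4771 0.6064 0.6361
    outer loop
      vertex 8.6 21.7 0.0
      vertex 1.1 15.8 0.0
      vertex 11.0 11.0 12.0
    endloop
  endfacet
  facet normal -0.7714 0.0000 0.6364
    outer loop
      vertex 1.1 15.8 0.0
      vertex 1.1 6.2 0.0
      vertex 11.0 11.0 12.0
    endloop
  endfacet
  facet normal -0.4771 -0.6064 0.6361
    outer loop
      vertex 1.1 6.2 0.0
      vertex 8.6 0.3 0.0
      vertex 11.0 11.0 12.0
    endloop
  endfacet
  facet normal 0.1698 -0.7522 0.6367
    outer loop
      vertex 8.6 0.3 0.0
      vertex 17.9 2.4 0.0
      vertex 11.0 11.0 12.0
    endloop
  endfacet
  facet normal 0.6955 -0.3316 0.6375
    outer loop
      vertex 17.9 2.4 0.0
      vertex 22.0 11.0 0.0
      vertex 11.0 11.0 12.0
    endloop
  endfacet
endsolid part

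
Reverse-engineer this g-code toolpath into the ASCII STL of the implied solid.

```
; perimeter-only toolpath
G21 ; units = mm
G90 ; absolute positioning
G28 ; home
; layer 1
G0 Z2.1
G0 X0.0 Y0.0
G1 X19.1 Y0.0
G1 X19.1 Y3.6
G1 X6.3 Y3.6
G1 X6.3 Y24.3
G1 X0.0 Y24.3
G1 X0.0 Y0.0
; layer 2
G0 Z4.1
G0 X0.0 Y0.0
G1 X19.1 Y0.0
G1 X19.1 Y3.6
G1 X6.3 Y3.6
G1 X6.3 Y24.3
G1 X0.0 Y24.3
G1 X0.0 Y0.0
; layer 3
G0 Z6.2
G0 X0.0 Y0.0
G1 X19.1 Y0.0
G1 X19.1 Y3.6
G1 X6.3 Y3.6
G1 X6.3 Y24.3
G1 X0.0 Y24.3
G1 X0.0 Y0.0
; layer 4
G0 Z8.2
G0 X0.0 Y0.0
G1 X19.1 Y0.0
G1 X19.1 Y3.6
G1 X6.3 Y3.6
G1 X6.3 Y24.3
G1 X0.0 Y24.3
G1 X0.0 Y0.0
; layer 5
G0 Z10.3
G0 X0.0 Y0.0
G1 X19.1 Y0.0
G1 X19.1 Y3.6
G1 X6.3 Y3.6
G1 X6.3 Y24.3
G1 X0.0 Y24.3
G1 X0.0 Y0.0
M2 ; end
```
solid part
  facet normal 0.0000 0.0000 -1.0000
    outer loop
      vertex 19.1 3.6 0.0
      vertex 19.1 0.0 0.0
      vertex 0.0 0.0 0.0
    endloop
  endfacet
  facet normal 0.0000 0.0000 -1.0000
    outer loop
      vertex 6.3 3.6 0.0
      vertex 19.1 3.6 0.0
      vertex 0.0 0.0 0.0
    endloop
  endfacet
  facet normal 0.0000 0.0000 -1.0000
    outer loop
      vertex 6.3 24.3 0.0
      vertex 6.3 3.6 0.0
      vertex 0.0 0.0 0.0
    endloop
  endfacet
  facet normal 0.0000 0.0000 -1.0000
    outer loop
      vertex 0.0 24.3 0.0
      vertex 6.3 24.3 0.0
      vertex 0.0 0.0 0.0
    endloop
  endfacet
  facet normal 0.0000 0.0000 1.0000
    outer loop
      vertex 0.0 0.0 10.3
      vertex 19.1 0.0 10.3
      vertex 19.1 3.6 10.3
    endloop
  endfacet
  facet normal 0.0000 0.0000 1.0000
    outer loop
      vertex 0.0 0.0 10.3
      vertex 19.1 3.6 10.3
      vertex 6.3 3.6 10.3
    endloop
  endfacet
  facet normal 0.0000 0.0000 1.0000
    outer loop
      vertex 0.0 0.0 10.3
      vertex 6.3 3.6 10.3
      vertex 6.3 24.3 10.3
    endloop
  endfacet
  facet normal 0.0000 0.0000 1.0000
    outer loop
      vertex 0.0 0.0 10.3
      vertex 6.3 24.3 10.3
      vertex 0.0 24.3 10.3
    endloop
  endfacet
  facet normal 0.0000 -1.0000 0.0000
    outer loop
      vertex 0.0 0.0 0.0
      vertex 19.1 0.0 0.0
      vertex 19.1 0.0 10.3
    endloop
  endfacet
  facet normal 0.0000 -1.0000 0.0000
    outer loop
      vertex 0.0 0.0 0.0
      vertex 19.1 0.0 10.3
      vertex 0.0 0.0 10.3
    endloop
  endfacet
  facet normal 1.0000 0.0000 0.0000
    outer loop
      vertex 19.1 0.0 0.0
      vertex 19.1 3.6 0.0
      vertex 19.1 3.6 10.3
    endloop
  endfacet
  facet normal 1.0000 0.0000 0.0000
    outer loop
      vertex 19.1 0.0 0.0
      vertex 19.1 3.6 10.3
      vertex 19.1 0.0 10.3
    endloop
  endfacet
  facet normal 0.0000 1.0000 0.0000
    outer loop
      vertex 19.1 3.6 0.0
      vertex 6.3 3.6 0.0
      vertex 6.3 3.6 10.3
    endloop
  endfacet
  facet normal 0.0000 1.0000 0.0000
    outer loop
      vertex 19.1 3.6 0.0
      vertex 6.3 3.6 10.3
      vertex 19.1 3.6 10.3
    endloop
  endfacet
  facet normal 1.0000 0.0000 0.0000
    outer loop
      vertex 6.3 3.6 0.0
      vertex 6.3 24.3 0.0
      vertex 6.3 24.3 10.3
    endloop
  endfacet
  facet normal 1.0000 0.0000 0.0000
    outer loop
      vertex 6.3 3.6 0.0
      vertex 6.3 24.3 10.3
      vertex 6.3 3.6 10.3
    endloop
  endfacet
  facet normal 0.0000 1.0000 0.0000
    outer loop
      vertex 6.3 24.3 0.0
      vertex 0.0 24.3 0.0
      vertex 0.0 24.3 10.3
    endloop
  endfacet
  facet normal 0.0000 1.0000 0.0000
    outer loop
      vertex 6.3 24.3 0.0
      vertex 0.0 24.3 10.3
      vertex 6.3 24.3 10.3
    endloop
  endfacet
  facet normal -1.0000 0.0000 0.0000
    outer loop
      vertex 0.0 24.3 0.0
      vertex 0.0 0.0 0.0
      vertex 0.0 0.0 10.3
    endloop
  endfacet
  facet normal -1.0000 0.0000 0.0000
    outer loop
      vertex 0.0 24.3 0.0
      vertex 0.0 0.0 10.3
      vertex 0.0 24.3 10.3
    endloop
  endfacet
endsolid part

The G0 Z moves step by Δz≈2.1 mm. Every layer's G1 loop is the same polygon, so the solid is a straight extrusion of it from z=0 to z≈10.3. Closing with flat bottom and top caps and triangulating gives 20 facets — an L-shaped prism: outer 19.1 × 24.3 mm, arm thicknesses ≈ 3.6 mm (horizontal) and 6.3 mm (vertical), extruded 10.3 mm in z.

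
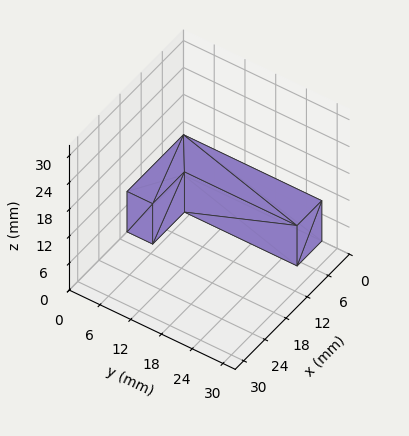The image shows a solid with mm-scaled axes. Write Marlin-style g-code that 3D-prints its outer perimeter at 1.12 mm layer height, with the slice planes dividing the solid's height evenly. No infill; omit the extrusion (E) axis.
Reading the render: the shape is an L-shaped prism: outer 16 × 27 mm, arm thicknesses ≈ 5 mm (horizontal) and 7 mm (vertical), extruded 9 mm in z (dimensions read to the nearest mm from the axis ticks). For the g-code, the solid's height is divided into equal slices at the stated Δz and each level perimeter traced with G1 moves after a G0 lift.

; perimeter-only toolpath
G21 ; units = mm
G90 ; absolute positioning
G28 ; home
; layer 1
G0 Z1.12
G0 X0.00 Y0.00
G1 X16.00 Y0.00
G1 X16.00 Y5.00
G1 X7.00 Y5.00
G1 X7.00 Y27.00
G1 X0.00 Y27.00
G1 X0.00 Y0.00
; layer 2
G0 Z2.25
G0 X0.00 Y0.00
G1 X16.00 Y0.00
G1 X16.00 Y5.00
G1 X7.00 Y5.00
G1 X7.00 Y27.00
G1 X0.00 Y27.00
G1 X0.00 Y0.00
; layer 3
G0 Z3.38
G0 X0.00 Y0.00
G1 X16.00 Y0.00
G1 X16.00 Y5.00
G1 X7.00 Y5.00
G1 X7.00 Y27.00
G1 X0.00 Y27.00
G1 X0.00 Y0.00
; layer 4
G0 Z4.50
G0 X0.00 Y0.00
G1 X16.00 Y0.00
G1 X16.00 Y5.00
G1 X7.00 Y5.00
G1 X7.00 Y27.00
G1 X0.00 Y27.00
G1 X0.00 Y0.00
; layer 5
G0 Z5.62
G0 X0.00 Y0.00
G1 X16.00 Y0.00
G1 X16.00 Y5.00
G1 X7.00 Y5.00
G1 X7.00 Y27.00
G1 X0.00 Y27.00
G1 X0.00 Y0.00
; layer 6
G0 Z6.75
G0 X0.00 Y0.00
G1 X16.00 Y0.00
G1 X16.00 Y5.00
G1 X7.00 Y5.00
G1 X7.00 Y27.00
G1 X0.00 Y27.00
G1 X0.00 Y0.00
; layer 7
G0 Z7.88
G0 X0.00 Y0.00
G1 X16.00 Y0.00
G1 X16.00 Y5.00
G1 X7.00 Y5.00
G1 X7.00 Y27.00
G1 X0.00 Y27.00
G1 X0.00 Y0.00
; layer 8
G0 Z9.00
G0 X0.00 Y0.00
G1 X16.00 Y0.00
G1 X16.00 Y5.00
G1 X7.00 Y5.00
G1 X7.00 Y27.00
G1 X0.00 Y27.00
G1 X0.00 Y0.00
M2 ; end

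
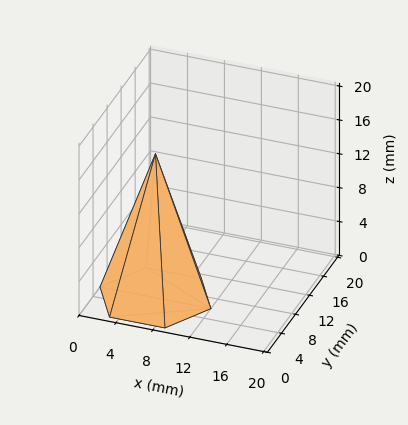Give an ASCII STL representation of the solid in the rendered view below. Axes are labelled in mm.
Reading the render: the shape is a regular 6-sided pyramid, base circumscribed radius ≈ 6 mm, apex at z ≈ 17 mm (dimensions read to the nearest mm from the axis ticks). For the STL, each face is triangulated and given an outward normal.

solid part
  facet normal 0.0000 0.0000 -1.0000
    outer loop
      vertex 3.000 11.196 0.000
      vertex 9.000 11.196 0.000
      vertex 12.000 6.000 0.000
    endloop
  endfacet
  facet normal 0.0000 0.0000 -1.0000
    outer loop
      vertex 0.000 6.000 0.000
      vertex 3.000 11.196 0.000
      vertex 12.000 6.000 0.000
    endloop
  endfacet
  facet normal 0.0000 0.0000 -1.0000
    outer loop
      vertex 3.000 0.804 0.000
      vertex 0.000 6.000 0.000
      vertex 12.000 6.000 0.000
    endloop
  endfacet
  facet normal 0.0000 0.0000 -1.0000
    outer loop
      vertex 9.000 0.804 0.000
      vertex 3.000 0.804 0.000
      vertex 12.000 6.000 0.000
    endloop
  endfacet
  facet normal 0.8282 0.4782 0.2923
    outer loop
      vertex 12.000 6.000 0.000
      vertex 9.000 11.196 0.000
      vertex 6.000 6.000 17.000
    endloop
  endfacet
  facet normal 0.0000 0.9563 0.2923
    outer loop
      vertex 9.000 11.196 0.000
      vertex 3.000 11.196 0.000
      vertex 6.000 6.000 17.000
    endloop
  endfacet
  facet normal -0.8282 0.4782 0.2923
    outer loop
      vertex 3.000 11.196 0.000
      vertex 0.000 6.000 0.000
      vertex 6.000 6.000 17.000
    endloop
  endfacet
  facet normal -0.8282 -0.4782 0.2923
    outer loop
      vertex 0.000 6.000 0.000
      vertex 3.000 0.804 0.000
      vertex 6.000 6.000 17.000
    endloop
  endfacet
  facet normal 0.0000 -0.9563 0.2923
    outer loop
      vertex 3.000 0.804 0.000
      vertex 9.000 0.804 0.000
      vertex 6.000 6.000 17.000
    endloop
  endfacet
  facet normal 0.8282 -0.4782 0.2923
    outer loop
      vertex 9.000 0.804 0.000
      vertex 12.000 6.000 0.000
      vertex 6.000 6.000 17.000
    endloop
  endfacet
endsolid part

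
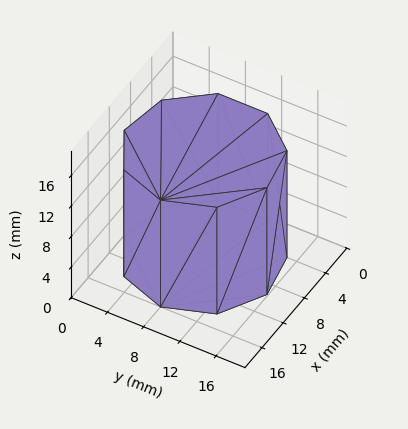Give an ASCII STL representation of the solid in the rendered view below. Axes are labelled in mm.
Reading the render: the shape is a regular 9-sided prism (a cylinder approximated with 9 flat sides), circumscribed radius ≈ 8 mm, height ≈ 14 mm (dimensions read to the nearest mm from the axis ticks). For the STL, each face is triangulated and given an outward normal.

solid part
  facet normal 0.0000 0.0000 -1.0000
    outer loop
      vertex 9.39 15.88 0.00
      vertex 14.13 13.14 0.00
      vertex 16.00 8.00 0.00
    endloop
  endfacet
  facet normal 0.0000 0.0000 -1.0000
    outer loop
      vertex 4.00 14.93 0.00
      vertex 9.39 15.88 0.00
      vertex 16.00 8.00 0.00
    endloop
  endfacet
  facet normal 0.0000 0.0000 -1.0000
    outer loop
      vertex 0.48 10.74 0.00
      vertex 4.00 14.93 0.00
      vertex 16.00 8.00 0.00
    endloop
  endfacet
  facet normal 0.0000 0.0000 -1.0000
    outer loop
      vertex 0.48 5.26 0.00
      vertex 0.48 10.74 0.00
      vertex 16.00 8.00 0.00
    endloop
  endfacet
  facet normal 0.0000 0.0000 -1.0000
    outer loop
      vertex 4.00 1.07 0.00
      vertex 0.48 5.26 0.00
      vertex 16.00 8.00 0.00
    endloop
  endfacet
  facet normal 0.0000 0.0000 -1.0000
    outer loop
      vertex 9.39 0.12 0.00
      vertex 4.00 1.07 0.00
      vertex 16.00 8.00 0.00
    endloop
  endfacet
  facet normal 0.0000 0.0000 -1.0000
    outer loop
      vertex 14.13 2.86 0.00
      vertex 9.39 0.12 0.00
      vertex 16.00 8.00 0.00
    endloop
  endfacet
  facet normal 0.0000 0.0000 1.0000
    outer loop
      vertex 16.00 8.00 14.00
      vertex 14.13 13.14 14.00
      vertex 9.39 15.88 14.00
    endloop
  endfacet
  facet normal 0.0000 0.0000 1.0000
    outer loop
      vertex 16.00 8.00 14.00
      vertex 9.39 15.88 14.00
      vertex 4.00 14.93 14.00
    endloop
  endfacet
  facet normal 0.0000 0.0000 1.0000
    outer loop
      vertex 16.00 8.00 14.00
      vertex 4.00 14.93 14.00
      vertex 0.48 10.74 14.00
    endloop
  endfacet
  facet normal 0.0000 0.0000 1.0000
    outer loop
      vertex 16.00 8.00 14.00
      vertex 0.48 10.74 14.00
      vertex 0.48 5.26 14.00
    endloop
  endfacet
  facet normal 0.0000 0.0000 1.0000
    outer loop
      vertex 16.00 8.00 14.00
      vertex 0.48 5.26 14.00
      vertex 4.00 1.07 14.00
    endloop
  endfacet
  facet normal 0.0000 0.0000 1.0000
    outer loop
      vertex 16.00 8.00 14.00
      vertex 4.00 1.07 14.00
      vertex 9.39 0.12 14.00
    endloop
  endfacet
  facet normal 0.0000 0.0000 1.0000
    outer loop
      vertex 16.00 8.00 14.00
      vertex 9.39 0.12 14.00
      vertex 14.13 2.86 14.00
    endloop
  endfacet
  facet normal 0.9397 0.3419 0.0000
    outer loop
      vertex 16.00 8.00 0.00
      vertex 14.13 13.14 0.00
      vertex 14.13 13.14 14.00
    endloop
  endfacet
  facet normal 0.9397 0.3419 0.0000
    outer loop
      vertex 16.00 8.00 0.00
      vertex 14.13 13.14 14.00
      vertex 16.00 8.00 14.00
    endloop
  endfacet
  facet normal 0.5005 0.8658 0.0000
    outer loop
      vertex 14.13 13.14 0.00
      vertex 9.39 15.88 0.00
      vertex 9.39 15.88 14.00
    endloop
  endfacet
  facet normal 0.5005 0.8658 0.0000
    outer loop
      vertex 14.13 13.14 0.00
      vertex 9.39 15.88 14.00
      vertex 14.13 13.14 14.00
    endloop
  endfacet
  facet normal -0.1736 0.9848 0.0000
    outer loop
      vertex 9.39 15.88 0.00
      vertex 4.00 14.93 0.00
      vertex 4.00 14.93 14.00
    endloop
  endfacet
  facet normal -0.1736 0.9848 0.0000
    outer loop
      vertex 9.39 15.88 0.00
      vertex 4.00 14.93 14.00
      vertex 9.39 15.88 14.00
    endloop
  endfacet
  facet normal -0.7657 0.6432 0.0000
    outer loop
      vertex 4.00 14.93 0.00
      vertex 0.48 10.74 0.00
      vertex 0.48 10.74 14.00
    endloop
  endfacet
  facet normal -0.7657 0.6432 0.0000
    outer loop
      vertex 4.00 14.93 0.00
      vertex 0.48 10.74 14.00
      vertex 4.00 14.93 14.00
    endloop
  endfacet
  facet normal -1.0000 0.0000 0.0000
    outer loop
      vertex 0.48 10.74 0.00
      vertex 0.48 5.26 0.00
      vertex 0.48 5.26 14.00
    endloop
  endfacet
  facet normal -1.0000 0.0000 0.0000
    outer loop
      vertex 0.48 10.74 0.00
      vertex 0.48 5.26 14.00
      vertex 0.48 10.74 14.00
    endloop
  endfacet
  facet normal -0.7657 -0.6432 0.0000
    outer loop
      vertex 0.48 5.26 0.00
      vertex 4.00 1.07 0.00
      vertex 4.00 1.07 14.00
    endloop
  endfacet
  facet normal -0.7657 -0.6432 0.0000
    outer loop
      vertex 0.48 5.26 0.00
      vertex 4.00 1.07 14.00
      vertex 0.48 5.26 14.00
    endloop
  endfacet
  facet normal -0.1736 -0.9848 0.0000
    outer loop
      vertex 4.00 1.07 0.00
      vertex 9.39 0.12 0.00
      vertex 9.39 0.12 14.00
    endloop
  endfacet
  facet normal -0.1736 -0.9848 0.0000
    outer loop
      vertex 4.00 1.07 0.00
      vertex 9.39 0.12 14.00
      vertex 4.00 1.07 14.00
    endloop
  endfacet
  facet normal 0.5005 -0.8658 0.0000
    outer loop
      vertex 9.39 0.12 0.00
      vertex 14.13 2.86 0.00
      vertex 14.13 2.86 14.00
    endloop
  endfacet
  facet normal 0.5005 -0.8658 0.0000
    outer loop
      vertex 9.39 0.12 0.00
      vertex 14.13 2.86 14.00
      vertex 9.39 0.12 14.00
    endloop
  endfacet
  facet normal 0.9397 -0.3419 0.0000
    outer loop
      vertex 14.13 2.86 0.00
      vertex 16.00 8.00 0.00
      vertex 16.00 8.00 14.00
    endloop
  endfacet
  facet normal 0.9397 -0.3419 0.0000
    outer loop
      vertex 14.13 2.86 0.00
      vertex 16.00 8.00 14.00
      vertex 14.13 2.86 14.00
    endloop
  endfacet
endsolid part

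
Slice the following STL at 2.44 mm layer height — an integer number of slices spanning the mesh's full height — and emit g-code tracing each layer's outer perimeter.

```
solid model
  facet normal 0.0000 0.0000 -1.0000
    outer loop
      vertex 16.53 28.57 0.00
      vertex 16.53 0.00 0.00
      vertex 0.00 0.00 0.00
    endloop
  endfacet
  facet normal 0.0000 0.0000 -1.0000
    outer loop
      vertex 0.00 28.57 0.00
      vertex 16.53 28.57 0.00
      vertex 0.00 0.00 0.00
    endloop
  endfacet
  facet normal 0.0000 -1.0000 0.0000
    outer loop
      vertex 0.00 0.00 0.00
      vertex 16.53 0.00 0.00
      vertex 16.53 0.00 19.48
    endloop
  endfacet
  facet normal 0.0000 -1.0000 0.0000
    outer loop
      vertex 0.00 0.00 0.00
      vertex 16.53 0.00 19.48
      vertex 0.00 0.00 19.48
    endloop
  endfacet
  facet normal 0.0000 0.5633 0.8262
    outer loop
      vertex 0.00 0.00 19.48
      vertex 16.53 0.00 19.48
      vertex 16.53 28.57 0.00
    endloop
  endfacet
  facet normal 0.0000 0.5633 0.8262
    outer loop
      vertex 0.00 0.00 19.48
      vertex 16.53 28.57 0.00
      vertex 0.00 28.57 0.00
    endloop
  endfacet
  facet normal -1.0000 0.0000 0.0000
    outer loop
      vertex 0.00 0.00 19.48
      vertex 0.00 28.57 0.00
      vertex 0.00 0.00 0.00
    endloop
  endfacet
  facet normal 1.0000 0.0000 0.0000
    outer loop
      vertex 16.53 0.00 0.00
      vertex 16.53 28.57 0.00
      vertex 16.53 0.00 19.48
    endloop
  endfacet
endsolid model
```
; perimeter-only toolpath
G21 ; units = mm
G90 ; absolute positioning
G28 ; home
; layer 1
G0 Z2.44
G0 X0.00 Y0.00
G1 X16.53 Y0.00
G1 X16.53 Y25.00
G1 X0.00 Y25.00
G1 X0.00 Y0.00
; layer 2
G0 Z4.87
G0 X0.00 Y0.00
G1 X16.53 Y0.00
G1 X16.53 Y21.43
G1 X0.00 Y21.43
G1 X0.00 Y0.00
; layer 3
G0 Z7.30
G0 X0.00 Y0.00
G1 X16.53 Y0.00
G1 X16.53 Y17.86
G1 X0.00 Y17.86
G1 X0.00 Y0.00
; layer 4
G0 Z9.74
G0 X0.00 Y0.00
G1 X16.53 Y0.00
G1 X16.53 Y14.29
G1 X0.00 Y14.29
G1 X0.00 Y0.00
; layer 5
G0 Z12.18
G0 X0.00 Y0.00
G1 X16.53 Y0.00
G1 X16.53 Y10.71
G1 X0.00 Y10.71
G1 X0.00 Y0.00
; layer 6
G0 Z14.61
G0 X0.00 Y0.00
G1 X16.53 Y0.00
G1 X16.53 Y7.14
G1 X0.00 Y7.14
G1 X0.00 Y0.00
; layer 7
G0 Z17.05
G0 X0.00 Y0.00
G1 X16.53 Y0.00
G1 X16.53 Y3.57
G1 X0.00 Y3.57
G1 X0.00 Y0.00
M2 ; end

The solid is a wedge (ramp): 16.5 × 28.6 mm base, rising to 19.5 mm along the y=0 edge and sloping linearly to z=0 at y=28.6. Slicing at Δz = 2.44 mm — 8 equal slices spanning the solid's height, so layer i sits at z = i·h/8 — gives 7 non-empty perimeters. Each is a 4-segment closed polygon; G0 lifts to the layer z and rapids to the start vertex, then G1 traces the edges. The cross-section shrinks linearly with z (the slice at the apex is degenerate and omitted).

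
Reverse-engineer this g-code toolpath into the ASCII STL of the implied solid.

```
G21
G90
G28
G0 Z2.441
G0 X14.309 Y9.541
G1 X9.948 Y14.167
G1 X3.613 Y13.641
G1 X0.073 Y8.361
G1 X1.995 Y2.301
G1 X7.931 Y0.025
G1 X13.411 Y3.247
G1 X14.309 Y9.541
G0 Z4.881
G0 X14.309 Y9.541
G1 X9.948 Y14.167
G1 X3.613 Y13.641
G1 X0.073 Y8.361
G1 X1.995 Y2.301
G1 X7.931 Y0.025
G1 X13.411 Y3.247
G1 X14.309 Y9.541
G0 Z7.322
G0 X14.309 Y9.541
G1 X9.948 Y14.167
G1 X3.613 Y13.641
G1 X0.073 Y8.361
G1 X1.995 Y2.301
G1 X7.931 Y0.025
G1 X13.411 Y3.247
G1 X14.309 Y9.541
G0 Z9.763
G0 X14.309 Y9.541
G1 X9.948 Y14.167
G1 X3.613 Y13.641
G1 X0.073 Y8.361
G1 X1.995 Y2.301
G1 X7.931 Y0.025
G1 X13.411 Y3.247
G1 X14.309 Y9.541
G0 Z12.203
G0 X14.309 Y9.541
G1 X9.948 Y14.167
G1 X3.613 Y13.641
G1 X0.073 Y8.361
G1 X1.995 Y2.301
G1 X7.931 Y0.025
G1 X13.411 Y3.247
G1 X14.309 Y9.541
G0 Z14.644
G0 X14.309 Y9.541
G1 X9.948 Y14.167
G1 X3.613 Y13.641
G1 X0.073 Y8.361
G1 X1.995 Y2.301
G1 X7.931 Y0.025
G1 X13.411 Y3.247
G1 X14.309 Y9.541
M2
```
solid part
  facet normal 0.0000 0.0000 -1.0000
    outer loop
      vertex 3.613 13.641 0.000
      vertex 9.948 14.167 0.000
      vertex 14.309 9.541 0.000
    endloop
  endfacet
  facet normal 0.0000 0.0000 -1.0000
    outer loop
      vertex 0.073 8.361 0.000
      vertex 3.613 13.641 0.000
      vertex 14.309 9.541 0.000
    endloop
  endfacet
  facet normal 0.0000 0.0000 -1.0000
    outer loop
      vertex 1.995 2.301 0.000
      vertex 0.073 8.361 0.000
      vertex 14.309 9.541 0.000
    endloop
  endfacet
  facet normal 0.0000 0.0000 -1.0000
    outer loop
      vertex 7.931 0.025 0.000
      vertex 1.995 2.301 0.000
      vertex 14.309 9.541 0.000
    endloop
  endfacet
  facet normal 0.0000 0.0000 -1.0000
    outer loop
      vertex 13.411 3.247 0.000
      vertex 7.931 0.025 0.000
      vertex 14.309 9.541 0.000
    endloop
  endfacet
  facet normal 0.0000 0.0000 1.0000
    outer loop
      vertex 14.309 9.541 14.644
      vertex 9.948 14.167 14.644
      vertex 3.613 13.641 14.644
    endloop
  endfacet
  facet normal 0.0000 0.0000 1.0000
    outer loop
      vertex 14.309 9.541 14.644
      vertex 3.613 13.641 14.644
      vertex 0.073 8.361 14.644
    endloop
  endfacet
  facet normal 0.0000 0.0000 1.0000
    outer loop
      vertex 14.309 9.541 14.644
      vertex 0.073 8.361 14.644
      vertex 1.995 2.301 14.644
    endloop
  endfacet
  facet normal 0.0000 0.0000 1.0000
    outer loop
      vertex 14.309 9.541 14.644
      vertex 1.995 2.301 14.644
      vertex 7.931 0.025 14.644
    endloop
  endfacet
  facet normal 0.0000 0.0000 1.0000
    outer loop
      vertex 14.309 9.541 14.644
      vertex 7.931 0.025 14.644
      vertex 13.411 3.247 14.644
    endloop
  endfacet
  facet normal 0.7276 0.6860 0.0000
    outer loop
      vertex 14.309 9.541 0.000
      vertex 9.948 14.167 0.000
      vertex 9.948 14.167 14.644
    endloop
  endfacet
  facet normal 0.7276 0.6860 0.0000
    outer loop
      vertex 14.309 9.541 0.000
      vertex 9.948 14.167 14.644
      vertex 14.309 9.541 14.644
    endloop
  endfacet
  facet normal -0.0827 0.9966 0.0000
    outer loop
      vertex 9.948 14.167 0.000
      vertex 3.613 13.641 0.000
      vertex 3.613 13.641 14.644
    endloop
  endfacet
  facet normal -0.0827 0.9966 0.0000
    outer loop
      vertex 9.948 14.167 0.000
      vertex 3.613 13.641 14.644
      vertex 9.948 14.167 14.644
    endloop
  endfacet
  facet normal -0.8306 0.5569 0.0000
    outer loop
      vertex 3.613 13.641 0.000
      vertex 0.073 8.361 0.000
      vertex 0.073 8.361 14.644
    endloop
  endfacet
  facet normal -0.8306 0.5569 0.0000
    outer loop
      vertex 3.613 13.641 0.000
      vertex 0.073 8.361 14.644
      vertex 3.613 13.641 14.644
    endloop
  endfacet
  facet normal -0.9532 -0.3023 0.0000
    outer loop
      vertex 0.073 8.361 0.000
      vertex 1.995 2.301 0.000
      vertex 1.995 2.301 14.644
    endloop
  endfacet
  facet normal -0.9532 -0.3023 0.0000
    outer loop
      vertex 0.073 8.361 0.000
      vertex 1.995 2.301 14.644
      vertex 0.073 8.361 14.644
    endloop
  endfacet
  facet normal -0.3580 -0.9337 0.0000
    outer loop
      vertex 1.995 2.301 0.000
      vertex 7.931 0.025 0.000
      vertex 7.931 0.025 14.644
    endloop
  endfacet
  facet normal -0.3580 -0.9337 0.0000
    outer loop
      vertex 1.995 2.301 0.000
      vertex 7.931 0.025 14.644
      vertex 1.995 2.301 14.644
    endloop
  endfacet
  facet normal 0.5068 -0.8620 0.0000
    outer loop
      vertex 7.931 0.025 0.000
      vertex 13.411 3.247 0.000
      vertex 13.411 3.247 14.644
    endloop
  endfacet
  facet normal 0.5068 -0.8620 0.0000
    outer loop
      vertex 7.931 0.025 0.000
      vertex 13.411 3.247 14.644
      vertex 7.931 0.025 14.644
    endloop
  endfacet
  facet normal 0.9900 -0.1412 0.0000
    outer loop
      vertex 13.411 3.247 0.000
      vertex 14.309 9.541 0.000
      vertex 14.309 9.541 14.644
    endloop
  endfacet
  facet normal 0.9900 -0.1412 0.0000
    outer loop
      vertex 13.411 3.247 0.000
      vertex 14.309 9.541 14.644
      vertex 13.411 3.247 14.644
    endloop
  endfacet
endsolid part

The G0 Z moves step by Δz≈2.441 mm. Every layer's G1 loop is the same polygon, so the solid is a straight extrusion of it from z=0 to z≈14.6. Closing with flat bottom and top caps and triangulating gives 24 facets — a regular 7-sided prism (a cylinder approximated with 7 flat sides), circumscribed radius ≈ 7.33 mm, height ≈ 14.6 mm.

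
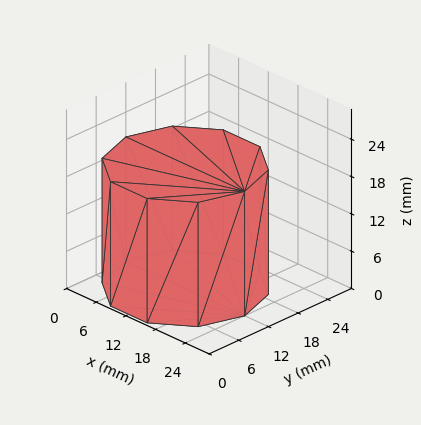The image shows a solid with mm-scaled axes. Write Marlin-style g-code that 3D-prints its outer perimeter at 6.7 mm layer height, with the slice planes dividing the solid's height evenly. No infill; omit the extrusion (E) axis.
Reading the render: the shape is a regular 10-sided prism (a cylinder approximated with 10 flat sides), circumscribed radius ≈ 12 mm, height ≈ 20 mm (dimensions read to the nearest mm from the axis ticks). For the g-code, the solid's height is divided into equal slices at the stated Δz and each level perimeter traced with G1 moves after a G0 lift.

; perimeter-only toolpath
G21 ; units = mm
G90 ; absolute positioning
G28 ; home
; layer 1
G0 Z6.7
G0 X24.0 Y12.0
G1 X21.7 Y19.1
G1 X15.7 Y23.4
G1 X8.3 Y23.4
G1 X2.3 Y19.1
G1 X0.0 Y12.0
G1 X2.3 Y4.9
G1 X8.3 Y0.6
G1 X15.7 Y0.6
G1 X21.7 Y4.9
G1 X24.0 Y12.0
; layer 2
G0 Z13.3
G0 X24.0 Y12.0
G1 X21.7 Y19.1
G1 X15.7 Y23.4
G1 X8.3 Y23.4
G1 X2.3 Y19.1
G1 X0.0 Y12.0
G1 X2.3 Y4.9
G1 X8.3 Y0.6
G1 X15.7 Y0.6
G1 X21.7 Y4.9
G1 X24.0 Y12.0
; layer 3
G0 Z20.0
G0 X24.0 Y12.0
G1 X21.7 Y19.1
G1 X15.7 Y23.4
G1 X8.3 Y23.4
G1 X2.3 Y19.1
G1 X0.0 Y12.0
G1 X2.3 Y4.9
G1 X8.3 Y0.6
G1 X15.7 Y0.6
G1 X21.7 Y4.9
G1 X24.0 Y12.0
M2 ; end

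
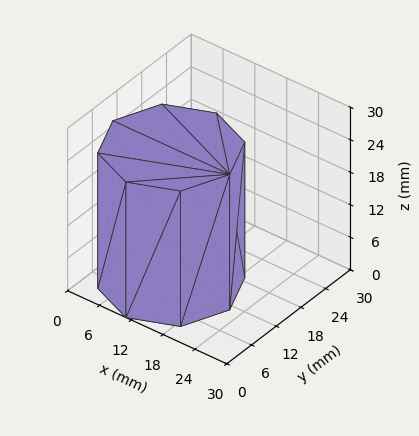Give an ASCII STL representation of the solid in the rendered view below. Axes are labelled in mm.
Reading the render: the shape is a regular 8-sided prism (a cylinder approximated with 8 flat sides), circumscribed radius ≈ 11 mm, height ≈ 25 mm (dimensions read to the nearest mm from the axis ticks). For the STL, each face is triangulated and given an outward normal.

solid part
  facet normal 0.0000 0.0000 -1.0000
    outer loop
      vertex 11.0 22.0 0.0
      vertex 18.8 18.8 0.0
      vertex 22.0 11.0 0.0
    endloop
  endfacet
  facet normal 0.0000 0.0000 -1.0000
    outer loop
      vertex 3.2 18.8 0.0
      vertex 11.0 22.0 0.0
      vertex 22.0 11.0 0.0
    endloop
  endfacet
  facet normal 0.0000 0.0000 -1.0000
    outer loop
      vertex 0.0 11.0 0.0
      vertex 3.2 18.8 0.0
      vertex 22.0 11.0 0.0
    endloop
  endfacet
  facet normal 0.0000 0.0000 -1.0000
    outer loop
      vertex 3.2 3.2 0.0
      vertex 0.0 11.0 0.0
      vertex 22.0 11.0 0.0
    endloop
  endfacet
  facet normal 0.0000 0.0000 -1.0000
    outer loop
      vertex 11.0 0.0 0.0
      vertex 3.2 3.2 0.0
      vertex 22.0 11.0 0.0
    endloop
  endfacet
  facet normal 0.0000 0.0000 -1.0000
    outer loop
      vertex 18.8 3.2 0.0
      vertex 11.0 0.0 0.0
      vertex 22.0 11.0 0.0
    endloop
  endfacet
  facet normal 0.0000 0.0000 1.0000
    outer loop
      vertex 22.0 11.0 25.0
      vertex 18.8 18.8 25.0
      vertex 11.0 22.0 25.0
    endloop
  endfacet
  facet normal 0.0000 0.0000 1.0000
    outer loop
      vertex 22.0 11.0 25.0
      vertex 11.0 22.0 25.0
      vertex 3.2 18.8 25.0
    endloop
  endfacet
  facet normal 0.0000 0.0000 1.0000
    outer loop
      vertex 22.0 11.0 25.0
      vertex 3.2 18.8 25.0
      vertex 0.0 11.0 25.0
    endloop
  endfacet
  facet normal 0.0000 0.0000 1.0000
    outer loop
      vertex 22.0 11.0 25.0
      vertex 0.0 11.0 25.0
      vertex 3.2 3.2 25.0
    endloop
  endfacet
  facet normal 0.0000 0.0000 1.0000
    outer loop
      vertex 22.0 11.0 25.0
      vertex 3.2 3.2 25.0
      vertex 11.0 0.0 25.0
    endloop
  endfacet
  facet normal 0.0000 0.0000 1.0000
    outer loop
      vertex 22.0 11.0 25.0
      vertex 11.0 0.0 25.0
      vertex 18.8 3.2 25.0
    endloop
  endfacet
  facet normal 0.9252 0.3796 0.0000
    outer loop
      vertex 22.0 11.0 0.0
      vertex 18.8 18.8 0.0
      vertex 18.8 18.8 25.0
    endloop
  endfacet
  facet normal 0.9252 0.3796 0.0000
    outer loop
      vertex 22.0 11.0 0.0
      vertex 18.8 18.8 25.0
      vertex 22.0 11.0 25.0
    endloop
  endfacet
  facet normal 0.3796 0.9252 0.0000
    outer loop
      vertex 18.8 18.8 0.0
      vertex 11.0 22.0 0.0
      vertex 11.0 22.0 25.0
    endloop
  endfacet
  facet normal 0.3796 0.9252 0.0000
    outer loop
      vertex 18.8 18.8 0.0
      vertex 11.0 22.0 25.0
      vertex 18.8 18.8 25.0
    endloop
  endfacet
  facet normal -0.3796 0.9252 0.0000
    outer loop
      vertex 11.0 22.0 0.0
      vertex 3.2 18.8 0.0
      vertex 3.2 18.8 25.0
    endloop
  endfacet
  facet normal -0.3796 0.9252 0.0000
    outer loop
      vertex 11.0 22.0 0.0
      vertex 3.2 18.8 25.0
      vertex 11.0 22.0 25.0
    endloop
  endfacet
  facet normal -0.9252 0.3796 0.0000
    outer loop
      vertex 3.2 18.8 0.0
      vertex 0.0 11.0 0.0
      vertex 0.0 11.0 25.0
    endloop
  endfacet
  facet normal -0.9252 0.3796 0.0000
    outer loop
      vertex 3.2 18.8 0.0
      vertex 0.0 11.0 25.0
      vertex 3.2 18.8 25.0
    endloop
  endfacet
  facet normal -0.9252 -0.3796 0.0000
    outer loop
      vertex 0.0 11.0 0.0
      vertex 3.2 3.2 0.0
      vertex 3.2 3.2 25.0
    endloop
  endfacet
  facet normal -0.9252 -0.3796 0.0000
    outer loop
      vertex 0.0 11.0 0.0
      vertex 3.2 3.2 25.0
      vertex 0.0 11.0 25.0
    endloop
  endfacet
  facet normal -0.3796 -0.9252 0.0000
    outer loop
      vertex 3.2 3.2 0.0
      vertex 11.0 0.0 0.0
      vertex 11.0 0.0 25.0
    endloop
  endfacet
  facet normal -0.3796 -0.9252 0.0000
    outer loop
      vertex 3.2 3.2 0.0
      vertex 11.0 0.0 25.0
      vertex 3.2 3.2 25.0
    endloop
  endfacet
  facet normal 0.3796 -0.9252 0.0000
    outer loop
      vertex 11.0 0.0 0.0
      vertex 18.8 3.2 0.0
      vertex 18.8 3.2 25.0
    endloop
  endfacet
  facet normal 0.3796 -0.9252 0.0000
    outer loop
      vertex 11.0 0.0 0.0
      vertex 18.8 3.2 25.0
      vertex 11.0 0.0 25.0
    endloop
  endfacet
  facet normal 0.9252 -0.3796 0.0000
    outer loop
      vertex 18.8 3.2 0.0
      vertex 22.0 11.0 0.0
      vertex 22.0 11.0 25.0
    endloop
  endfacet
  facet normal 0.9252 -0.3796 0.0000
    outer loop
      vertex 18.8 3.2 0.0
      vertex 22.0 11.0 25.0
      vertex 18.8 3.2 25.0
    endloop
  endfacet
endsolid part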